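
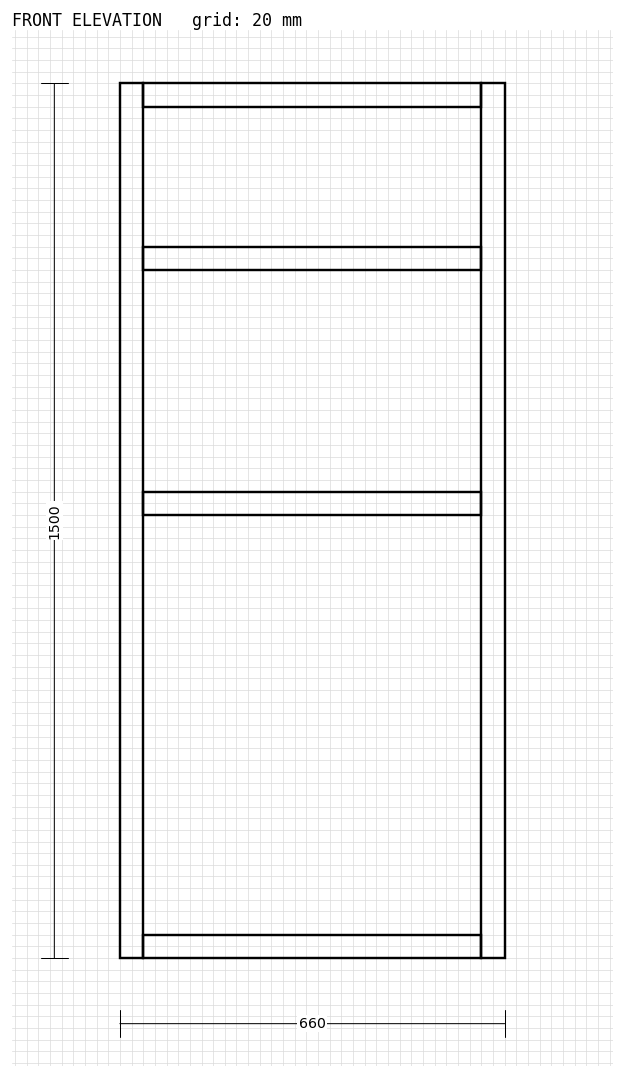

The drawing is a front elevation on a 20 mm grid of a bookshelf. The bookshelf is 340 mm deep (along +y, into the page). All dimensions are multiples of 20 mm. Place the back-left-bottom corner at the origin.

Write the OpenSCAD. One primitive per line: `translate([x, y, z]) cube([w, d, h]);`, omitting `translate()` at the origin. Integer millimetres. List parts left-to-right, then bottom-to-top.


cube([40, 340, 1500]);
translate([40, 0, 0]) cube([580, 340, 40]);
translate([40, 0, 760]) cube([580, 340, 40]);
translate([40, 0, 1180]) cube([580, 340, 40]);
translate([40, 0, 1460]) cube([580, 340, 40]);
translate([620, 0, 0]) cube([40, 340, 1500]);


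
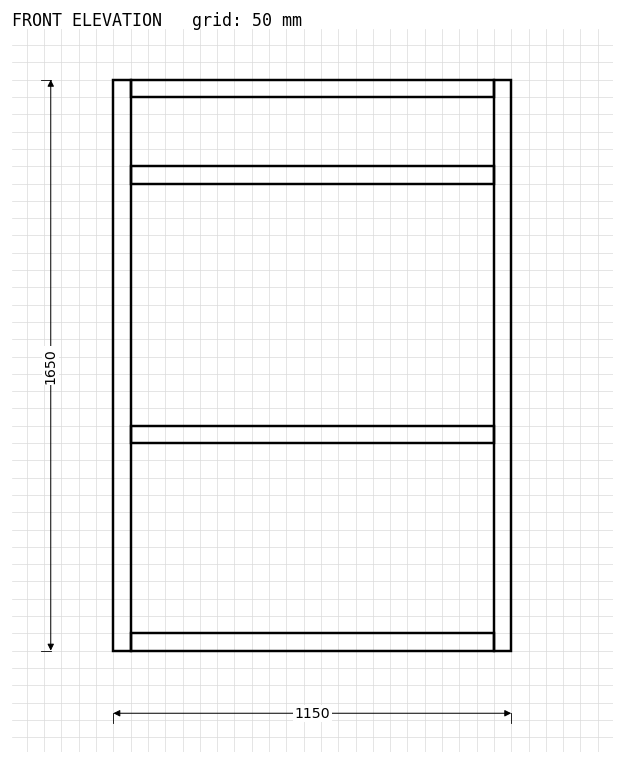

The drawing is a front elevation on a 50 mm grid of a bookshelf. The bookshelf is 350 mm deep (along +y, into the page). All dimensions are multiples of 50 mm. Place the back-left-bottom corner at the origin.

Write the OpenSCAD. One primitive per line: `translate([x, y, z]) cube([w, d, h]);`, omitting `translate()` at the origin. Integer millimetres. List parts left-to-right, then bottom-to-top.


cube([50, 350, 1650]);
translate([50, 0, 0]) cube([1050, 350, 50]);
translate([50, 0, 600]) cube([1050, 350, 50]);
translate([50, 0, 1350]) cube([1050, 350, 50]);
translate([50, 0, 1600]) cube([1050, 350, 50]);
translate([1100, 0, 0]) cube([50, 350, 1650]);


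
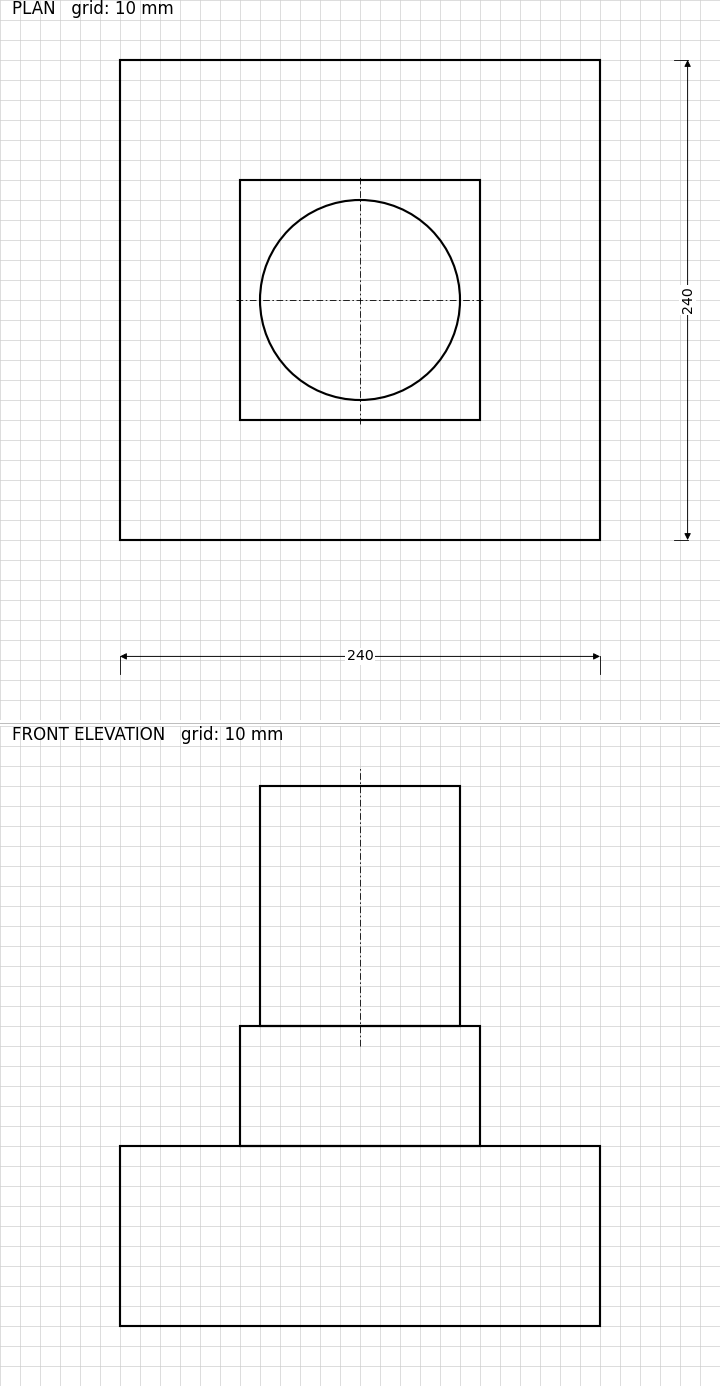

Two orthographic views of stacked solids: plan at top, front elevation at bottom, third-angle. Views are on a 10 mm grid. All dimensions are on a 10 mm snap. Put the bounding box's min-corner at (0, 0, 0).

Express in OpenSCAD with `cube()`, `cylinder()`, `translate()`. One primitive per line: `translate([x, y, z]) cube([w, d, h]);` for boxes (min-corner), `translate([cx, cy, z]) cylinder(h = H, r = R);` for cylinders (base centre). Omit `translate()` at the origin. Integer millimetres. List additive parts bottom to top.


cube([240, 240, 90]);
translate([60, 60, 90]) cube([120, 120, 60]);
translate([120, 120, 150]) cylinder(h = 120, r = 50);


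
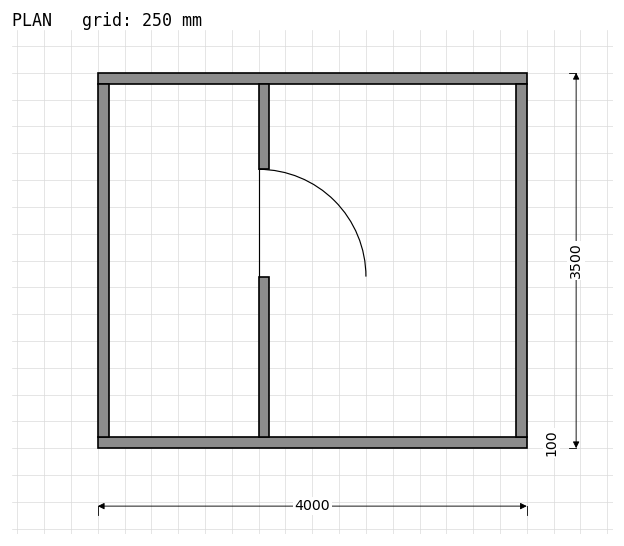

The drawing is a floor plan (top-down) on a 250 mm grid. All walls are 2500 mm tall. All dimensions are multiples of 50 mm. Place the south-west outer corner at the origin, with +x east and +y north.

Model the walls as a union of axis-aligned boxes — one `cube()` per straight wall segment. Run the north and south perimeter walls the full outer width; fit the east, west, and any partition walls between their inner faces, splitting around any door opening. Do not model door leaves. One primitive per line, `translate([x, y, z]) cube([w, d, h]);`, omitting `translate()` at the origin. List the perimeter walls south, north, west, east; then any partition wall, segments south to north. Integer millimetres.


cube([4000, 100, 2500]);
translate([0, 3400, 0]) cube([4000, 100, 2500]);
translate([0, 100, 0]) cube([100, 3300, 2500]);
translate([3900, 100, 0]) cube([100, 3300, 2500]);
translate([1500, 100, 0]) cube([100, 1500, 2500]);
translate([1500, 2600, 0]) cube([100, 800, 2500]);


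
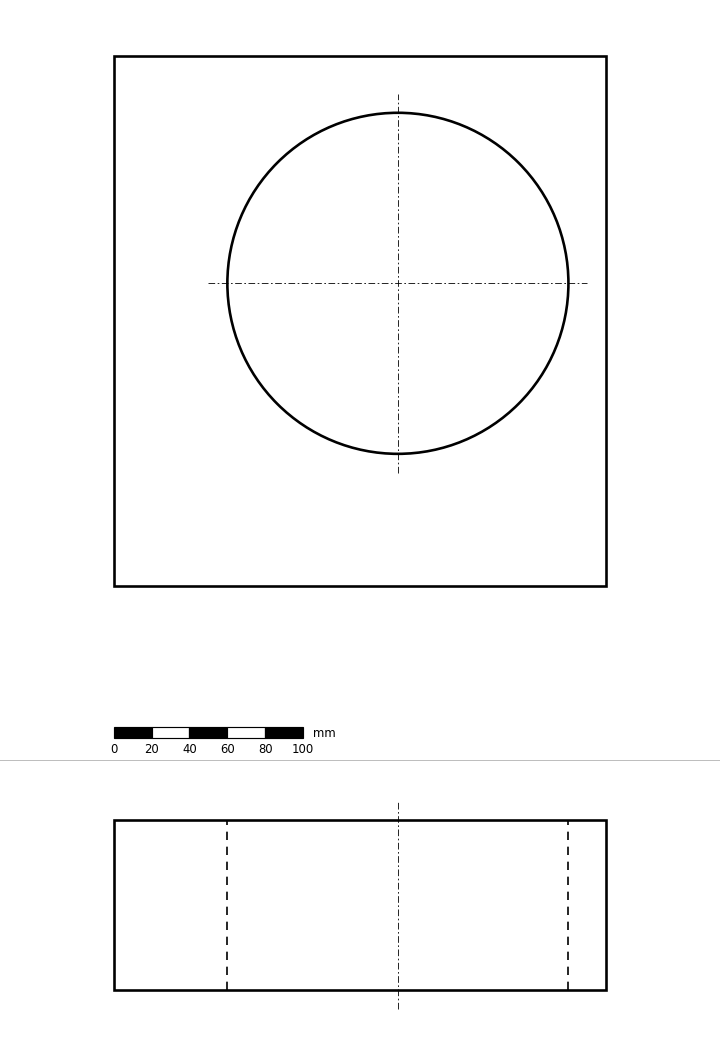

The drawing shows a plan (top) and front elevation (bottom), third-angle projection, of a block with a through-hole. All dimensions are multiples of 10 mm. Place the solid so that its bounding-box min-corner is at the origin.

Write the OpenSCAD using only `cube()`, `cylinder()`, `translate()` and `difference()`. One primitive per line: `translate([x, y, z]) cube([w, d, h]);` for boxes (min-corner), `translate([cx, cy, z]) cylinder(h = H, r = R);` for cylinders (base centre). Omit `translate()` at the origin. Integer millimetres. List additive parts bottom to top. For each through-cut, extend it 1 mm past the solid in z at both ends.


difference() {
  cube([260, 280, 90]);
  translate([150, 160, -1]) cylinder(h = 92, r = 90);
}


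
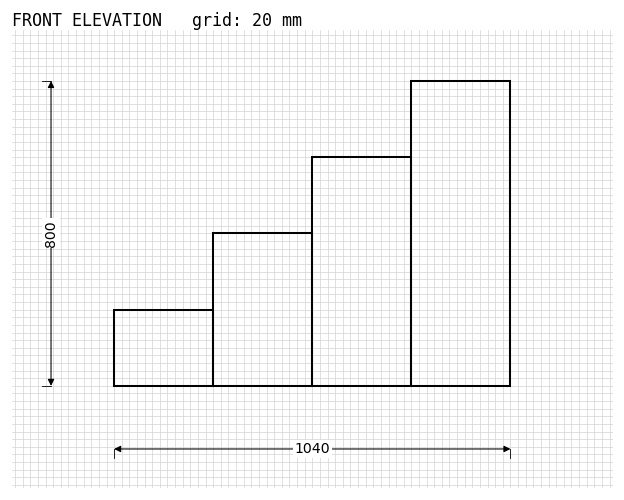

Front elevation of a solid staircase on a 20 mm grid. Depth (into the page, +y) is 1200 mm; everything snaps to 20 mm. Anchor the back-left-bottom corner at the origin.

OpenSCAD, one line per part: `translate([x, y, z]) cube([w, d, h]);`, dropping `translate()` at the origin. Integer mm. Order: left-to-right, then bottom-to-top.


cube([260, 1200, 200]);
translate([260, 0, 0]) cube([260, 1200, 400]);
translate([520, 0, 0]) cube([260, 1200, 600]);
translate([780, 0, 0]) cube([260, 1200, 800]);


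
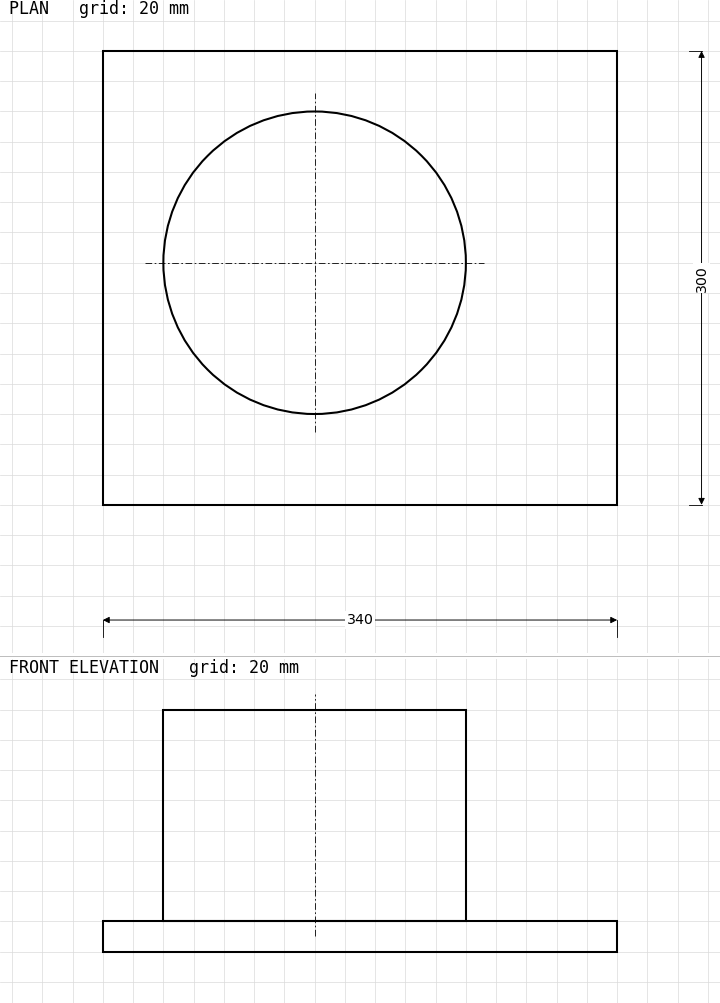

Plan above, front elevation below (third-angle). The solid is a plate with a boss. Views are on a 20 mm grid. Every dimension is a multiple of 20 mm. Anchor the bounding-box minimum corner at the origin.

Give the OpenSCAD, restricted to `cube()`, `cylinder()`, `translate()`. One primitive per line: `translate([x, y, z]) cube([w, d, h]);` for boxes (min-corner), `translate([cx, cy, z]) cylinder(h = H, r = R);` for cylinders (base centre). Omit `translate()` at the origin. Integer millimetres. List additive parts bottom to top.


cube([340, 300, 20]);
translate([140, 160, 20]) cylinder(h = 140, r = 100);


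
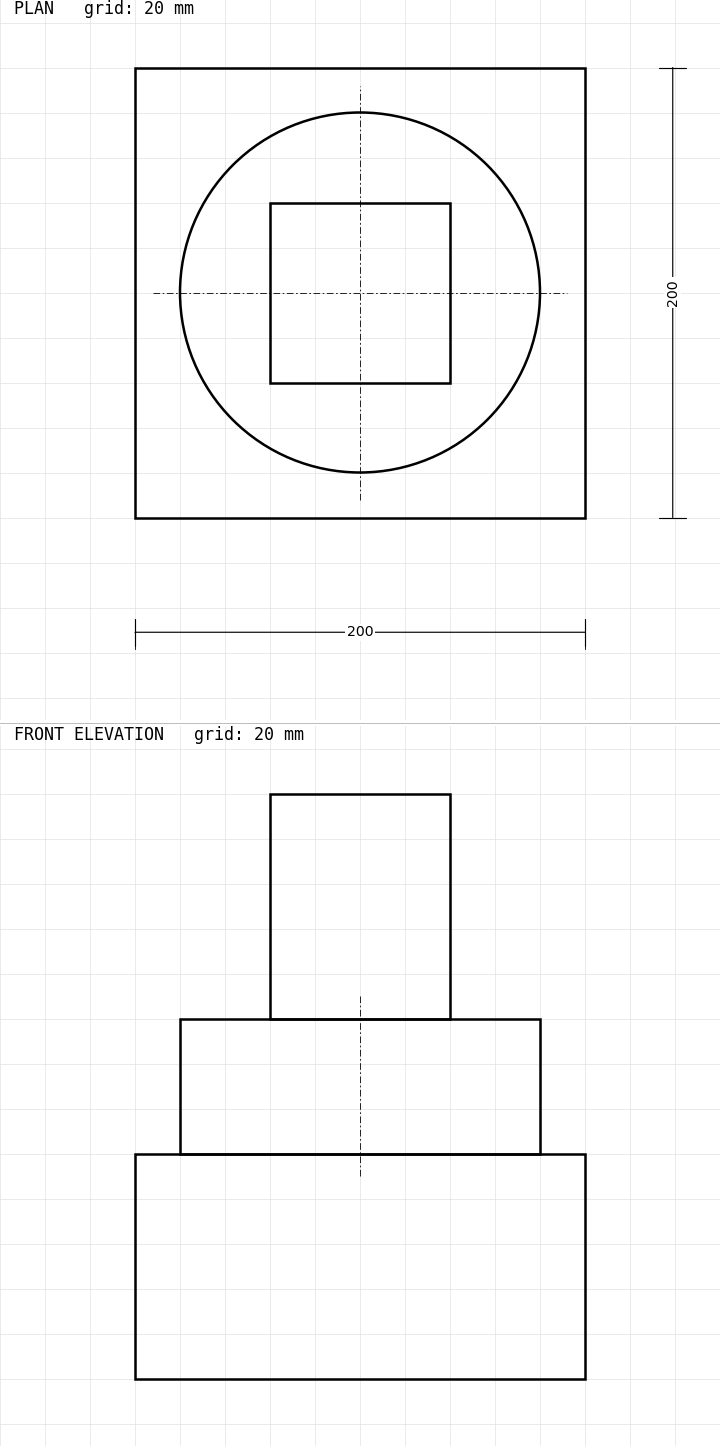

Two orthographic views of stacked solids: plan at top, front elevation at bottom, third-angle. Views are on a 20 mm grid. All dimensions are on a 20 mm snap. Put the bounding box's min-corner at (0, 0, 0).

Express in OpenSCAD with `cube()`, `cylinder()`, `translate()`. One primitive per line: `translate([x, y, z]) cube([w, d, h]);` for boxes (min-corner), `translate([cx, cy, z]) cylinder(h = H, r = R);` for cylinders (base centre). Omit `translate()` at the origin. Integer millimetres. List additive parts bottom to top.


cube([200, 200, 100]);
translate([100, 100, 100]) cylinder(h = 60, r = 80);
translate([60, 60, 160]) cube([80, 80, 100]);


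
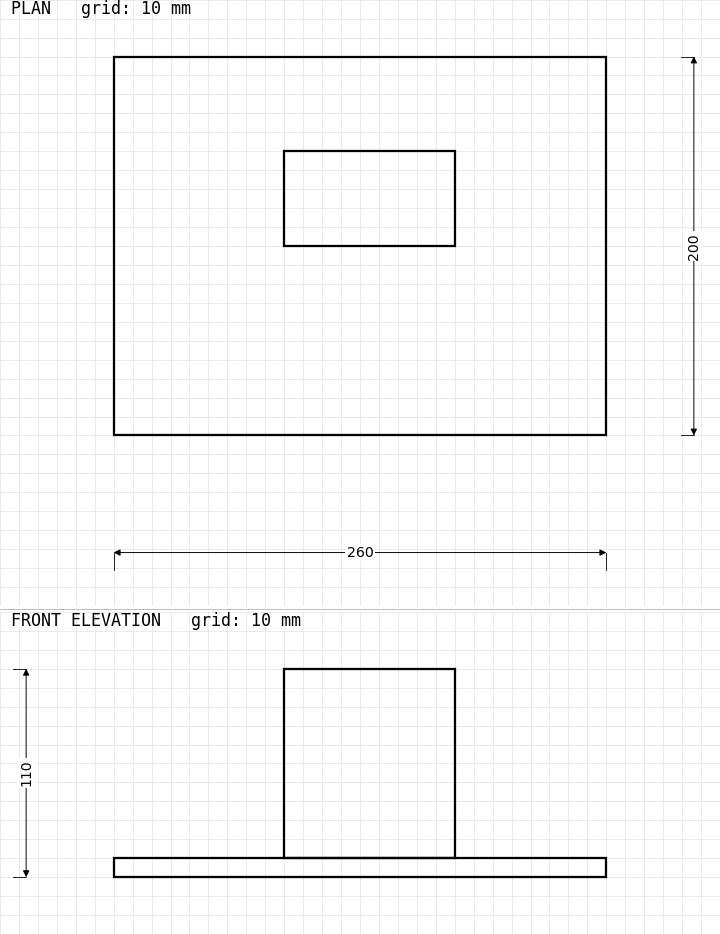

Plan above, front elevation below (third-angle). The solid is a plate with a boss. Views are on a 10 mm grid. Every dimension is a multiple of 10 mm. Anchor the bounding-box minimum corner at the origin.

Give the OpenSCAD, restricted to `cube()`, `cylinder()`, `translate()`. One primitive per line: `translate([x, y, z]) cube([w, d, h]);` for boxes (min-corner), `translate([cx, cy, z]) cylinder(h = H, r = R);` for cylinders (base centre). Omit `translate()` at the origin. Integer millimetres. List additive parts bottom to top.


cube([260, 200, 10]);
translate([90, 100, 10]) cube([90, 50, 100]);


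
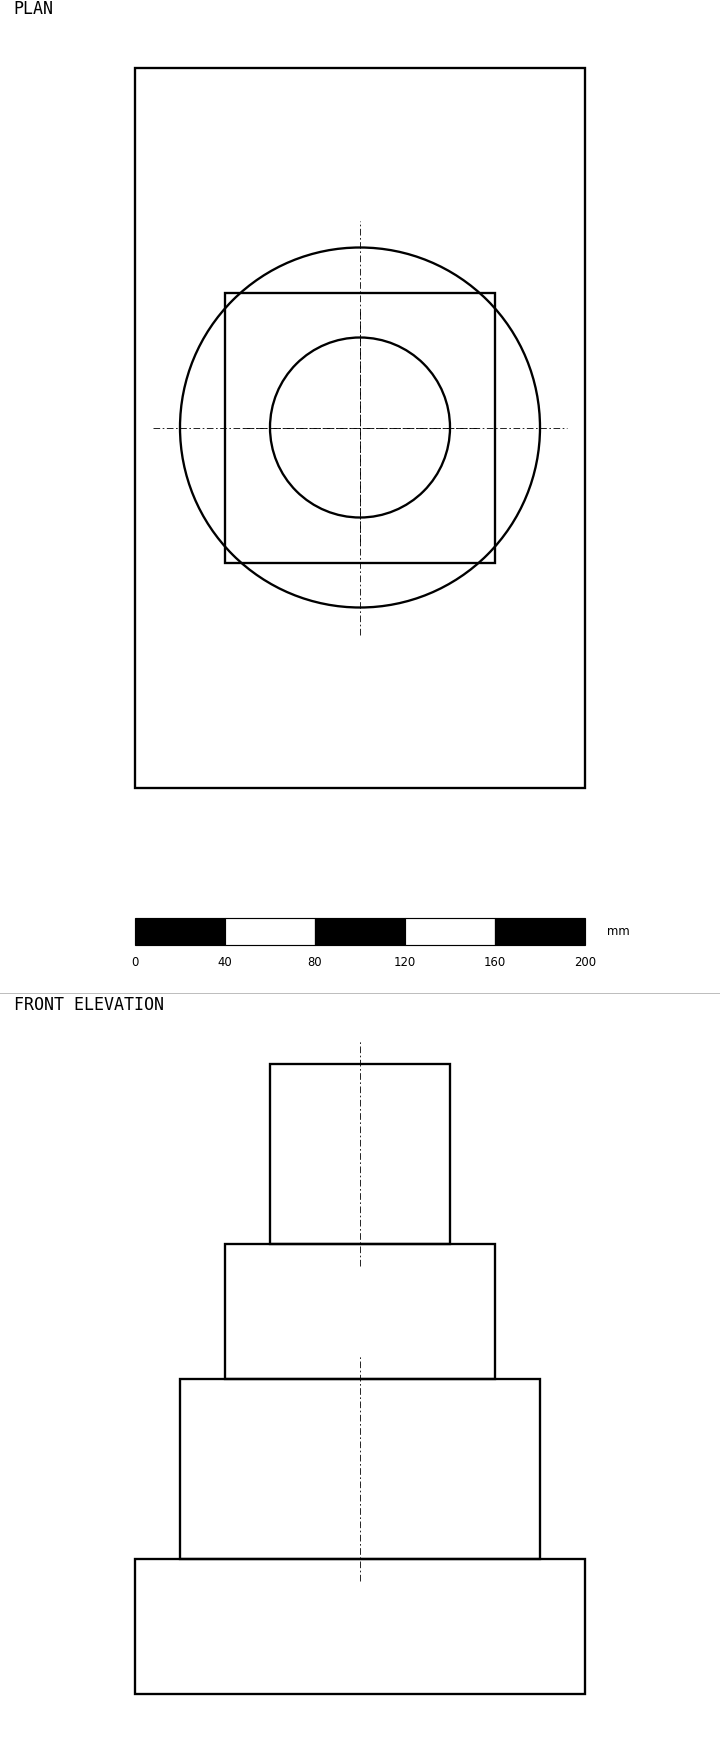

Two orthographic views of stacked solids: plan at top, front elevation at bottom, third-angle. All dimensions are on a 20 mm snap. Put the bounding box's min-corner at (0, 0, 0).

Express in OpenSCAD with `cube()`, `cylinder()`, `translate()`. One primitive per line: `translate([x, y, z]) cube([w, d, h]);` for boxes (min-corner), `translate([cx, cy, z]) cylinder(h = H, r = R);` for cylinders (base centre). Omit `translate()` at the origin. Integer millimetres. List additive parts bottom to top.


cube([200, 320, 60]);
translate([100, 160, 60]) cylinder(h = 80, r = 80);
translate([40, 100, 140]) cube([120, 120, 60]);
translate([100, 160, 200]) cylinder(h = 80, r = 40);


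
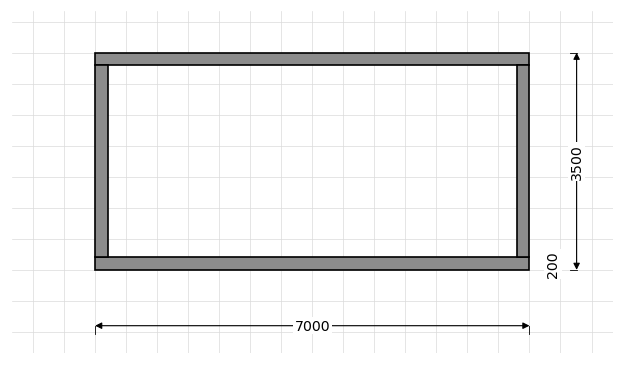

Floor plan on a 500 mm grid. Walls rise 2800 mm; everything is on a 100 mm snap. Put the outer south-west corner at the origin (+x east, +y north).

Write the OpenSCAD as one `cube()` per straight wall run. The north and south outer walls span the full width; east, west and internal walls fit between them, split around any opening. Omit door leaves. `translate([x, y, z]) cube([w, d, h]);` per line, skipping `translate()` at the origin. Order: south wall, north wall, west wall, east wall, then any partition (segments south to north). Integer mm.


cube([7000, 200, 2800]);
translate([0, 3300, 0]) cube([7000, 200, 2800]);
translate([0, 200, 0]) cube([200, 3100, 2800]);
translate([6800, 200, 0]) cube([200, 3100, 2800]);


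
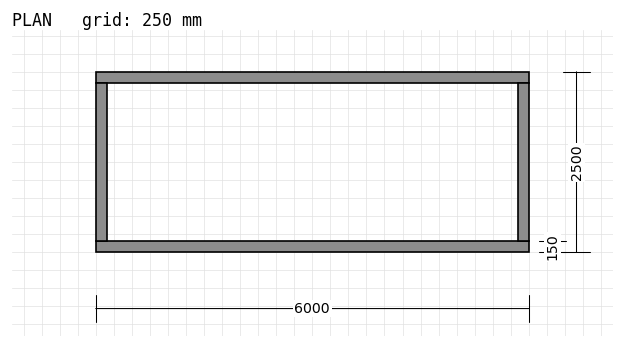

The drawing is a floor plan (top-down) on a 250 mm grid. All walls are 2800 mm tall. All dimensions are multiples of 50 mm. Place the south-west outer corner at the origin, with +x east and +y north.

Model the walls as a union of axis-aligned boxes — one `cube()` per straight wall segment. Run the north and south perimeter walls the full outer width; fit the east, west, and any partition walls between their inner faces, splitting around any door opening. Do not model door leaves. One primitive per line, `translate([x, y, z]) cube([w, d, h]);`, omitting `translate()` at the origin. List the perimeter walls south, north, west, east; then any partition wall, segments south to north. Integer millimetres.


cube([6000, 150, 2800]);
translate([0, 2350, 0]) cube([6000, 150, 2800]);
translate([0, 150, 0]) cube([150, 2200, 2800]);
translate([5850, 150, 0]) cube([150, 2200, 2800]);


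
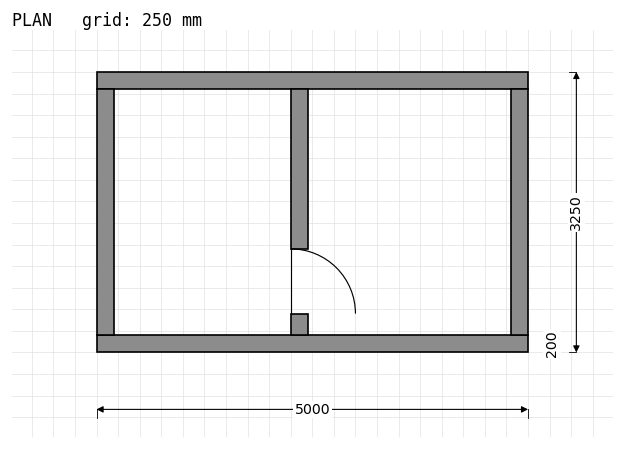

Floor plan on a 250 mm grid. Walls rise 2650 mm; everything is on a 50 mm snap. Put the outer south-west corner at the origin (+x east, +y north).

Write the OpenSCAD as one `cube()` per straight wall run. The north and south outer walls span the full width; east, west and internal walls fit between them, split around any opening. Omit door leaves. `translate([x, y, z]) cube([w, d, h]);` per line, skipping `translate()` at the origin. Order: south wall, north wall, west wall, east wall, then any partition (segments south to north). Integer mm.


cube([5000, 200, 2650]);
translate([0, 3050, 0]) cube([5000, 200, 2650]);
translate([0, 200, 0]) cube([200, 2850, 2650]);
translate([4800, 200, 0]) cube([200, 2850, 2650]);
translate([2250, 200, 0]) cube([200, 250, 2650]);
translate([2250, 1200, 0]) cube([200, 1850, 2650]);


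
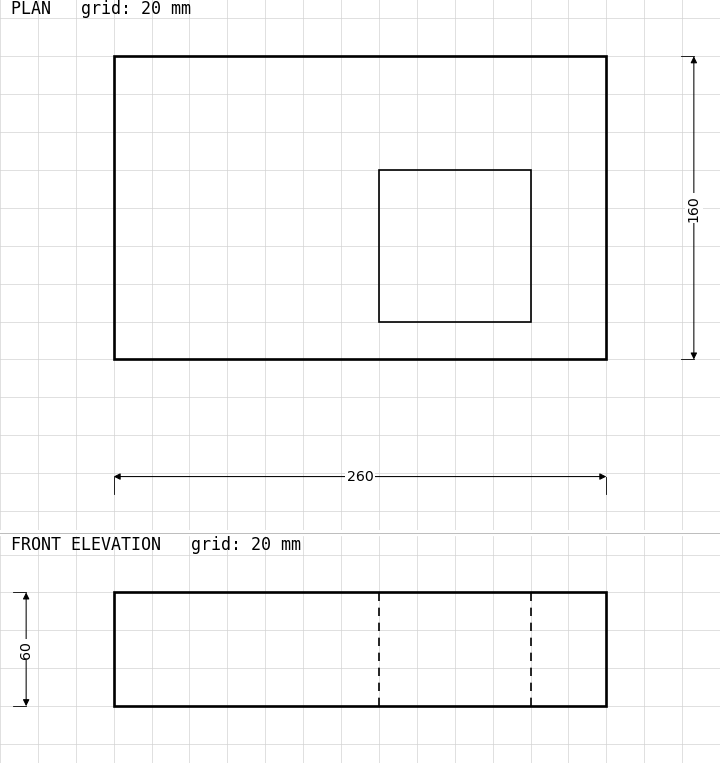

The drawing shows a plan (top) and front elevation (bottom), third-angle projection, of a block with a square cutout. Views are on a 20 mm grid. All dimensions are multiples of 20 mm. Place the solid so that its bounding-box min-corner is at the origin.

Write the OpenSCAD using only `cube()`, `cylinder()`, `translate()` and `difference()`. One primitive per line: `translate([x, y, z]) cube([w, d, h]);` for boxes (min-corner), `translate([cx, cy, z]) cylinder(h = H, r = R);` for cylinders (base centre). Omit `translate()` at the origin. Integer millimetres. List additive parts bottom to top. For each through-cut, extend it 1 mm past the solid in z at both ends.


difference() {
  cube([260, 160, 60]);
  translate([140, 20, -1]) cube([80, 80, 62]);
}


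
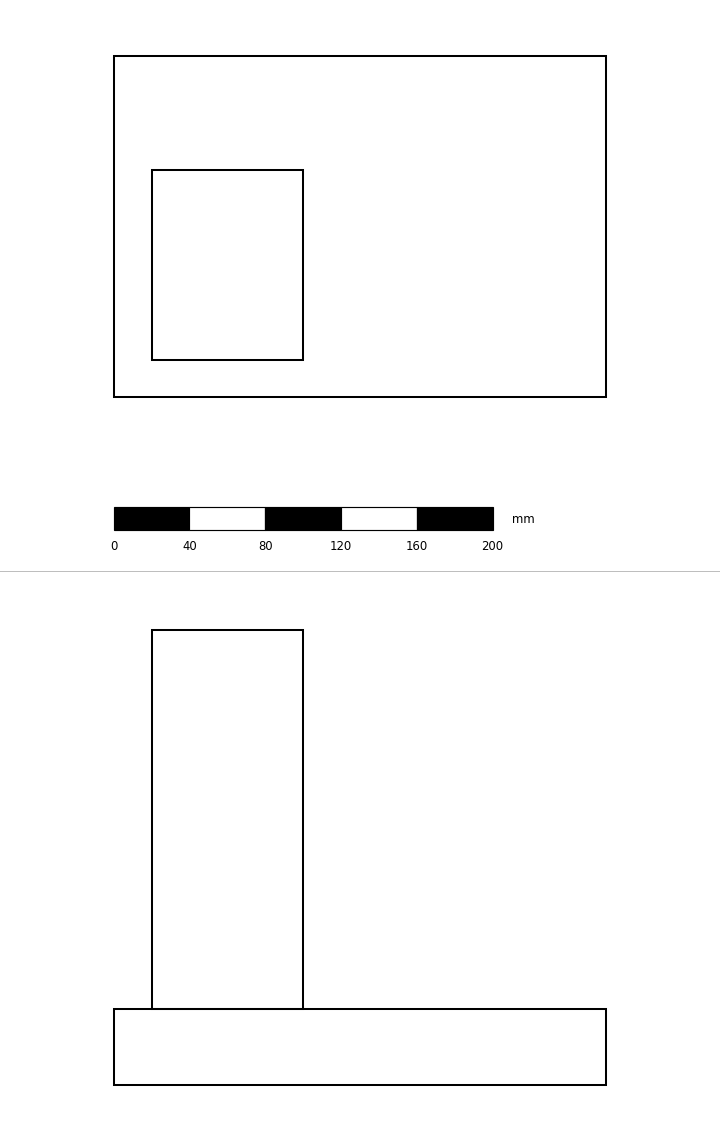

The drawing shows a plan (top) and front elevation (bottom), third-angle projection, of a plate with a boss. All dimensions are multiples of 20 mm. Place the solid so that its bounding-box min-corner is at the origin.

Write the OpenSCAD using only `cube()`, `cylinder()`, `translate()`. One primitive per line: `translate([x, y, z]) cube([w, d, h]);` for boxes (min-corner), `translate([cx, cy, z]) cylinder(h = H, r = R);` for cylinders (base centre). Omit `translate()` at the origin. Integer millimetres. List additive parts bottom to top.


cube([260, 180, 40]);
translate([20, 20, 40]) cube([80, 100, 200]);


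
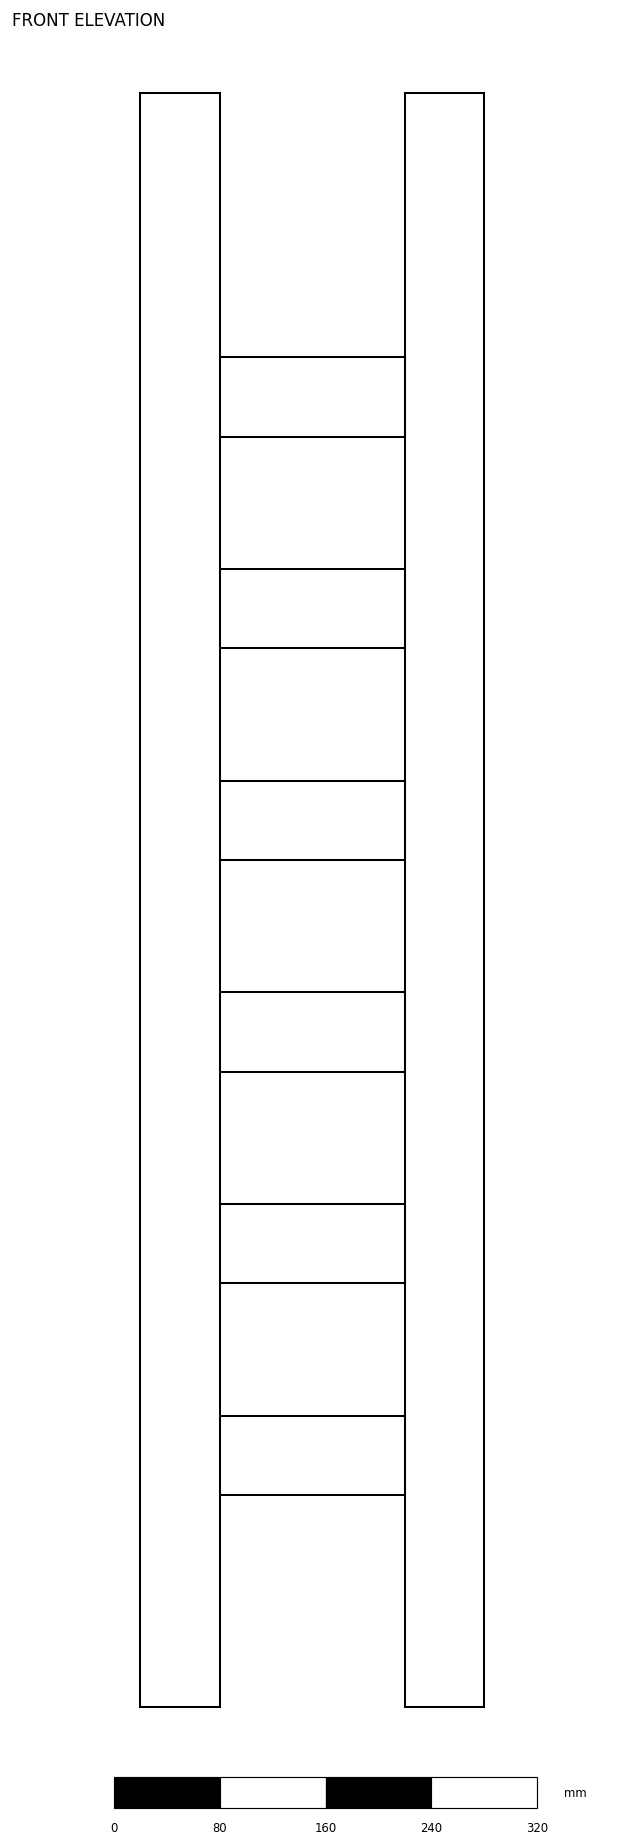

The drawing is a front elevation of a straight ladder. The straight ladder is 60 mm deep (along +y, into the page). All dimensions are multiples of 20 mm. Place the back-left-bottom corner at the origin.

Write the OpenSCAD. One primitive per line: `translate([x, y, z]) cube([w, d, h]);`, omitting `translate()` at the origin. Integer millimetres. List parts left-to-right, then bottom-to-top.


cube([60, 60, 1220]);
translate([60, 0, 160]) cube([140, 60, 60]);
translate([60, 0, 320]) cube([140, 60, 60]);
translate([60, 0, 480]) cube([140, 60, 60]);
translate([60, 0, 640]) cube([140, 60, 60]);
translate([60, 0, 800]) cube([140, 60, 60]);
translate([60, 0, 960]) cube([140, 60, 60]);
translate([200, 0, 0]) cube([60, 60, 1220]);


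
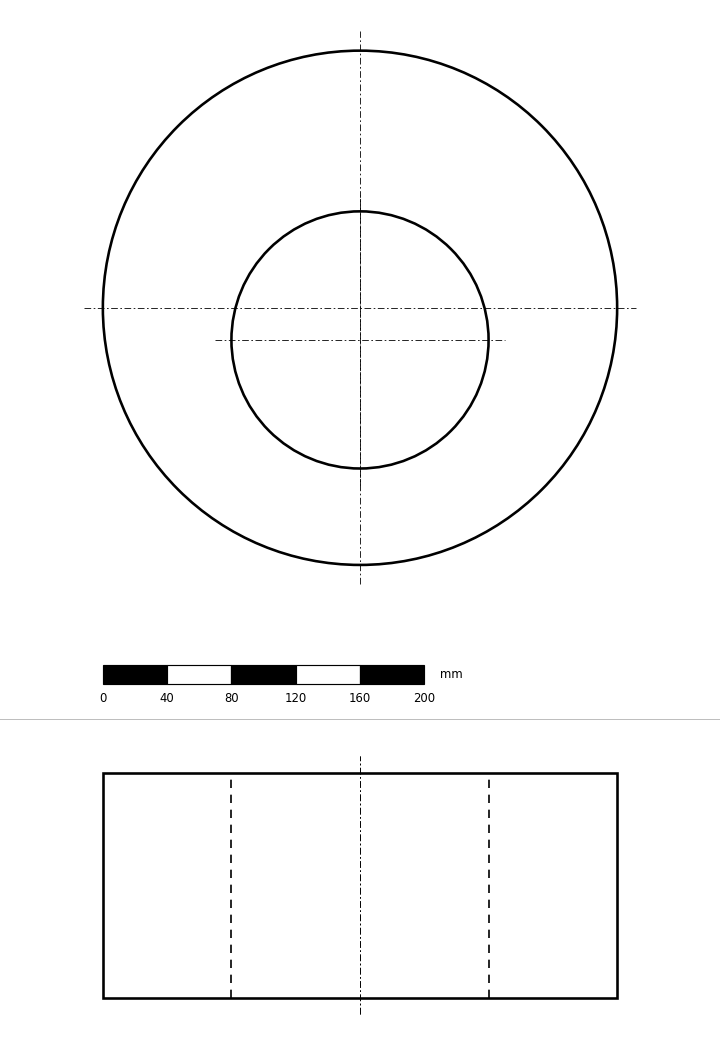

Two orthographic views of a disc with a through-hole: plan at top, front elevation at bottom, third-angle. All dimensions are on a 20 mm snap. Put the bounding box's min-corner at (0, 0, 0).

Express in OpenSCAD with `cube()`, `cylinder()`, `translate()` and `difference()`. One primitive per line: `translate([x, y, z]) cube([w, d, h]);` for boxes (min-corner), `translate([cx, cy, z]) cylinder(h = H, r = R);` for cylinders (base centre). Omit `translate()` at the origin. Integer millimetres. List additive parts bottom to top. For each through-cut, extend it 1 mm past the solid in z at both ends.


difference() {
  translate([160, 160, 0]) cylinder(h = 140, r = 160);
  translate([160, 140, -1]) cylinder(h = 142, r = 80);
}


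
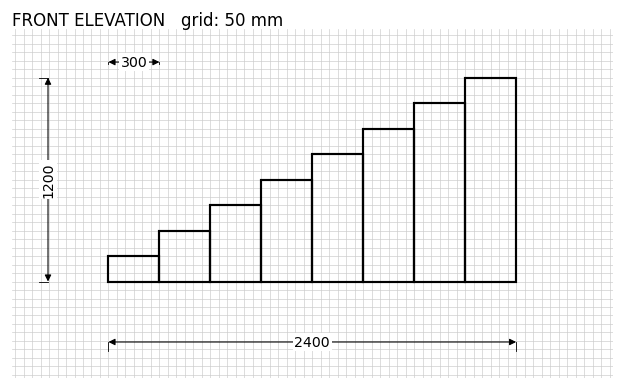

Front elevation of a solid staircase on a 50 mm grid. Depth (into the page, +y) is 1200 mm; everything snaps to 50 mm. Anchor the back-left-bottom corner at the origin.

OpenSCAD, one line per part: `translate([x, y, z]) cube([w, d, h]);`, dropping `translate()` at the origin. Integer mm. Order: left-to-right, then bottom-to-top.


cube([300, 1200, 150]);
translate([300, 0, 0]) cube([300, 1200, 300]);
translate([600, 0, 0]) cube([300, 1200, 450]);
translate([900, 0, 0]) cube([300, 1200, 600]);
translate([1200, 0, 0]) cube([300, 1200, 750]);
translate([1500, 0, 0]) cube([300, 1200, 900]);
translate([1800, 0, 0]) cube([300, 1200, 1050]);
translate([2100, 0, 0]) cube([300, 1200, 1200]);


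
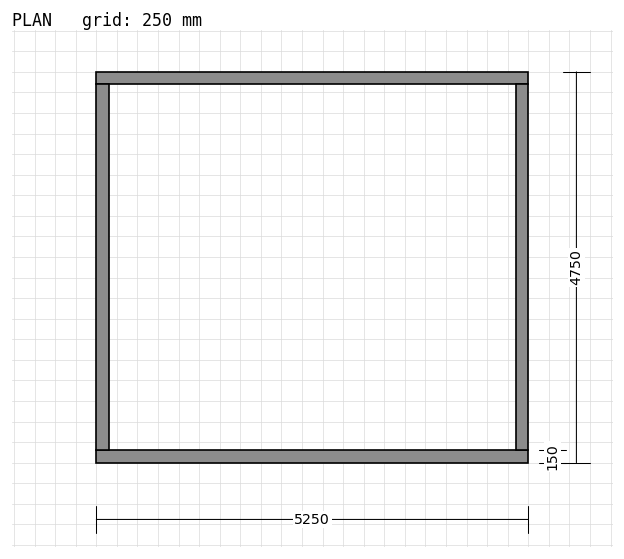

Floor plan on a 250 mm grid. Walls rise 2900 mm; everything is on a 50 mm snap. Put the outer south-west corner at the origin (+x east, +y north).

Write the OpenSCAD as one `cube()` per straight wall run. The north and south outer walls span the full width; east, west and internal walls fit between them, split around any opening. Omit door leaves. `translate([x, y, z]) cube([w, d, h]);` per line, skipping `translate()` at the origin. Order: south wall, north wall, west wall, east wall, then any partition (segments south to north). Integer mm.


cube([5250, 150, 2900]);
translate([0, 4600, 0]) cube([5250, 150, 2900]);
translate([0, 150, 0]) cube([150, 4450, 2900]);
translate([5100, 150, 0]) cube([150, 4450, 2900]);


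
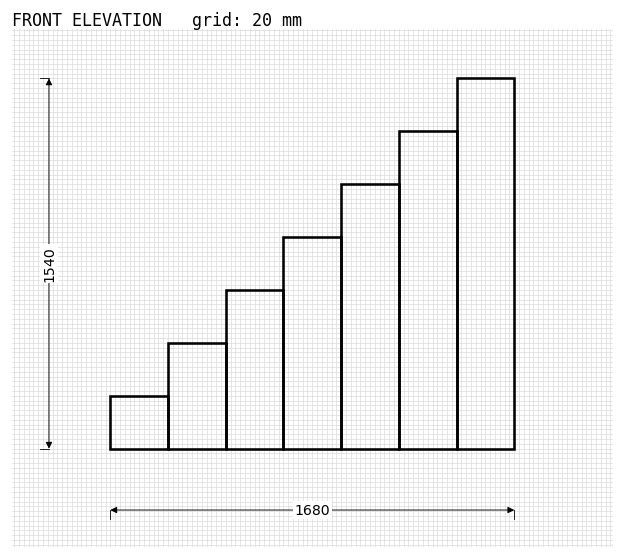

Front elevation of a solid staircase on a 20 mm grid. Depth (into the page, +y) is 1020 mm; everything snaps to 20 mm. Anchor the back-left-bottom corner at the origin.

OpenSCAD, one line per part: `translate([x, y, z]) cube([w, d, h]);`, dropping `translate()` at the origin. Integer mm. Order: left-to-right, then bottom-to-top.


cube([240, 1020, 220]);
translate([240, 0, 0]) cube([240, 1020, 440]);
translate([480, 0, 0]) cube([240, 1020, 660]);
translate([720, 0, 0]) cube([240, 1020, 880]);
translate([960, 0, 0]) cube([240, 1020, 1100]);
translate([1200, 0, 0]) cube([240, 1020, 1320]);
translate([1440, 0, 0]) cube([240, 1020, 1540]);


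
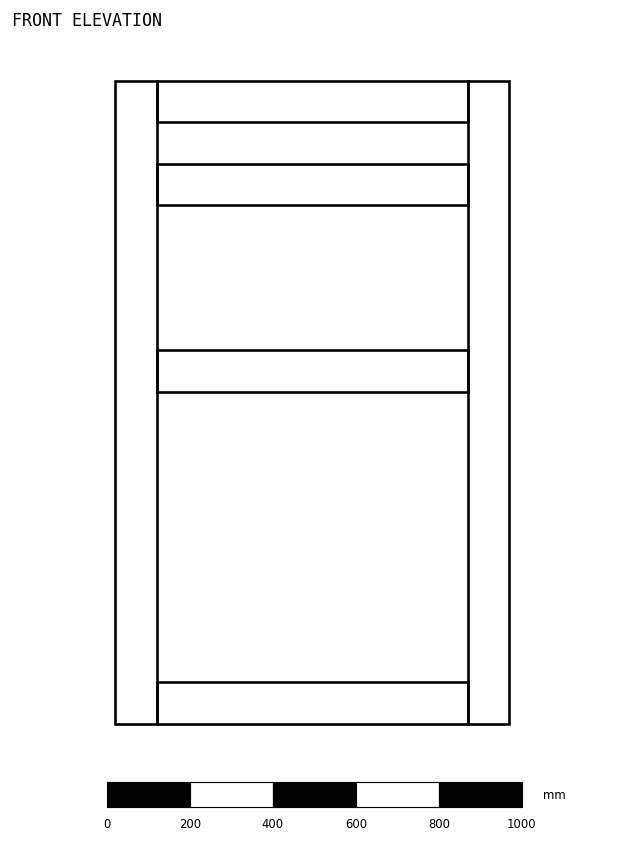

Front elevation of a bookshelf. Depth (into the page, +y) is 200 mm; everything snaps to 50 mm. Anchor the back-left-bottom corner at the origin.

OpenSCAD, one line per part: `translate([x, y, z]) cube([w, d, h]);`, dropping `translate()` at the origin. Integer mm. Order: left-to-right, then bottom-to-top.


cube([100, 200, 1550]);
translate([100, 0, 0]) cube([750, 200, 100]);
translate([100, 0, 800]) cube([750, 200, 100]);
translate([100, 0, 1250]) cube([750, 200, 100]);
translate([100, 0, 1450]) cube([750, 200, 100]);
translate([850, 0, 0]) cube([100, 200, 1550]);


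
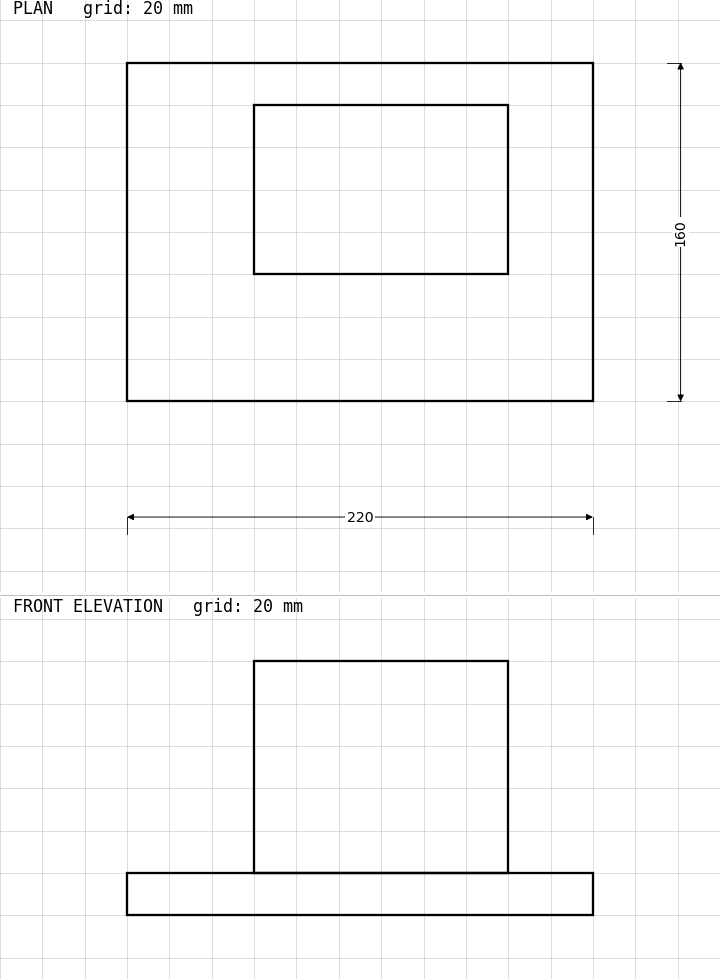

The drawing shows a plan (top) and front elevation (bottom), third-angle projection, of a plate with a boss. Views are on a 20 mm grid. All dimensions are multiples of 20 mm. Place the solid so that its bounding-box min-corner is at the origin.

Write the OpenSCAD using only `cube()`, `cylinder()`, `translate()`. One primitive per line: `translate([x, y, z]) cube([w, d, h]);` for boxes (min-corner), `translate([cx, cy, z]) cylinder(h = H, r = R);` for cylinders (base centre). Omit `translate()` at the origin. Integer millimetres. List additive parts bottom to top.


cube([220, 160, 20]);
translate([60, 60, 20]) cube([120, 80, 100]);


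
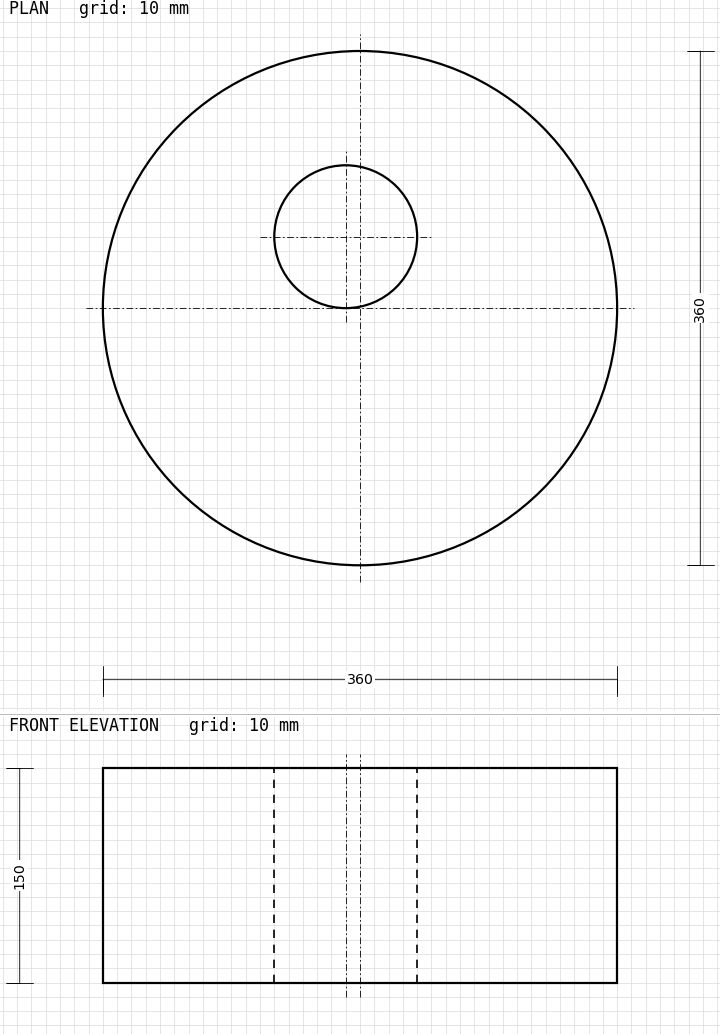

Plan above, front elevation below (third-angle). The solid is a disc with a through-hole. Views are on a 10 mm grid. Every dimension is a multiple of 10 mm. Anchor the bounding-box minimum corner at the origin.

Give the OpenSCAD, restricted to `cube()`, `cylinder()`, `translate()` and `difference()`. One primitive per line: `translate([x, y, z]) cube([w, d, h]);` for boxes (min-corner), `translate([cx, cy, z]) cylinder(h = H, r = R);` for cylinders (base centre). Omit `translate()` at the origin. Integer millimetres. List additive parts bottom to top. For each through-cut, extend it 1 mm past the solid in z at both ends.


difference() {
  translate([180, 180, 0]) cylinder(h = 150, r = 180);
  translate([170, 230, -1]) cylinder(h = 152, r = 50);
}


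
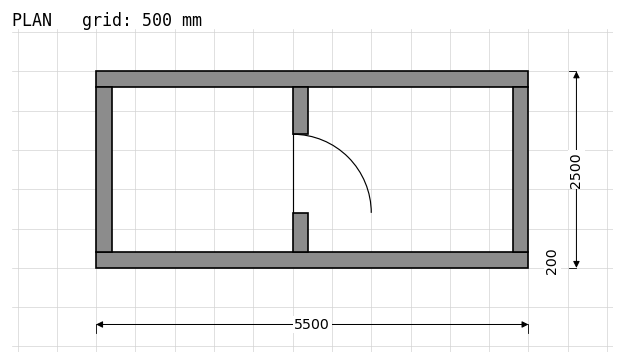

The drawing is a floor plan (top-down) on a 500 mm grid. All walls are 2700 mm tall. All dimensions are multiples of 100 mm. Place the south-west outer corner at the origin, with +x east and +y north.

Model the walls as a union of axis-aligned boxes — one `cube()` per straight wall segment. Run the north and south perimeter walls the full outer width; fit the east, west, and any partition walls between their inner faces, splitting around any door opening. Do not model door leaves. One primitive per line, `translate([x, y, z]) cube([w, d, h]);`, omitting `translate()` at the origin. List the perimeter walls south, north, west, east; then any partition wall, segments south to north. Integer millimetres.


cube([5500, 200, 2700]);
translate([0, 2300, 0]) cube([5500, 200, 2700]);
translate([0, 200, 0]) cube([200, 2100, 2700]);
translate([5300, 200, 0]) cube([200, 2100, 2700]);
translate([2500, 200, 0]) cube([200, 500, 2700]);
translate([2500, 1700, 0]) cube([200, 600, 2700]);


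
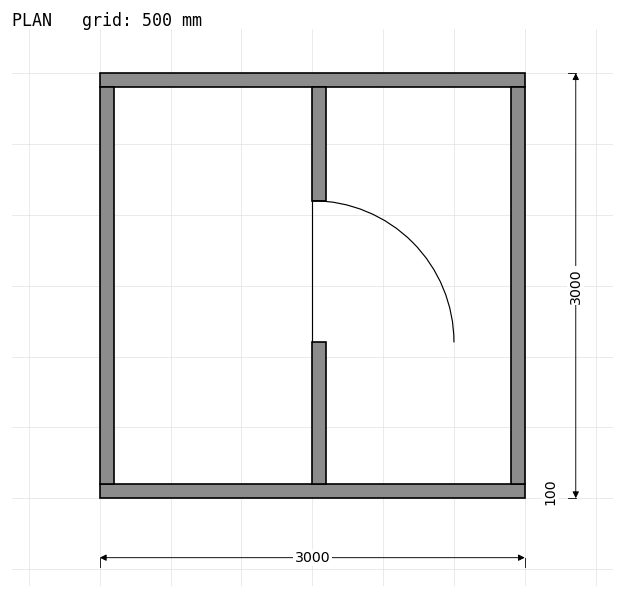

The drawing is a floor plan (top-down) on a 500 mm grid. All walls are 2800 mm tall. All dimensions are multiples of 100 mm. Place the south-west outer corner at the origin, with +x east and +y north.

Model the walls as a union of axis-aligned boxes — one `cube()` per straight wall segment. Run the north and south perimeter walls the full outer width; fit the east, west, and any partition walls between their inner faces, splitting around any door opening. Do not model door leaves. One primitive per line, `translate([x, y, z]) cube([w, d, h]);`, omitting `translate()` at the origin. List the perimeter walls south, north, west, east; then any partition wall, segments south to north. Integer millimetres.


cube([3000, 100, 2800]);
translate([0, 2900, 0]) cube([3000, 100, 2800]);
translate([0, 100, 0]) cube([100, 2800, 2800]);
translate([2900, 100, 0]) cube([100, 2800, 2800]);
translate([1500, 100, 0]) cube([100, 1000, 2800]);
translate([1500, 2100, 0]) cube([100, 800, 2800]);


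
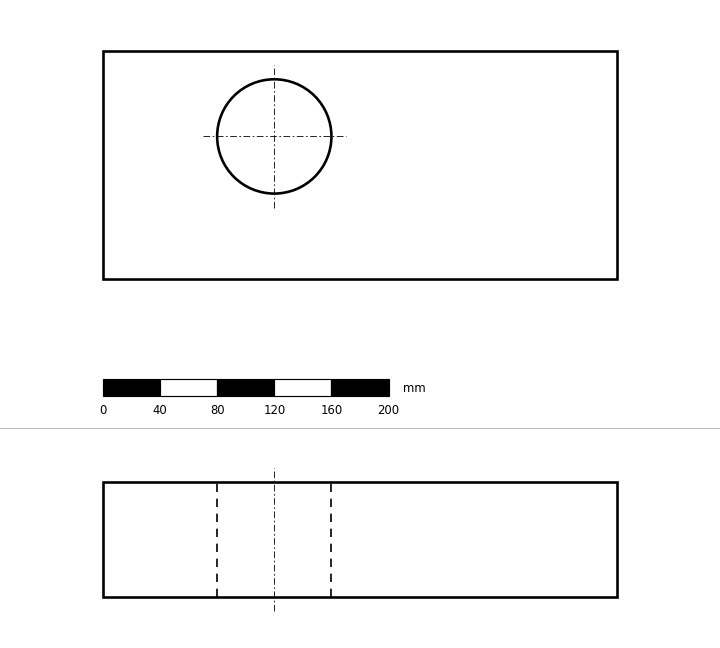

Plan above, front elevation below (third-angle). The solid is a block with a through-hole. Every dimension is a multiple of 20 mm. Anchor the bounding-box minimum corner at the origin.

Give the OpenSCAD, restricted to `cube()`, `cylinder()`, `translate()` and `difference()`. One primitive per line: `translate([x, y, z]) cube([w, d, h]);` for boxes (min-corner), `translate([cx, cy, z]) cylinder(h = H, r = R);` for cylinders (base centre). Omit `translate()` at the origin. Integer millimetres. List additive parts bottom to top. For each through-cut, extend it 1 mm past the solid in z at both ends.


difference() {
  cube([360, 160, 80]);
  translate([120, 100, -1]) cylinder(h = 82, r = 40);
}


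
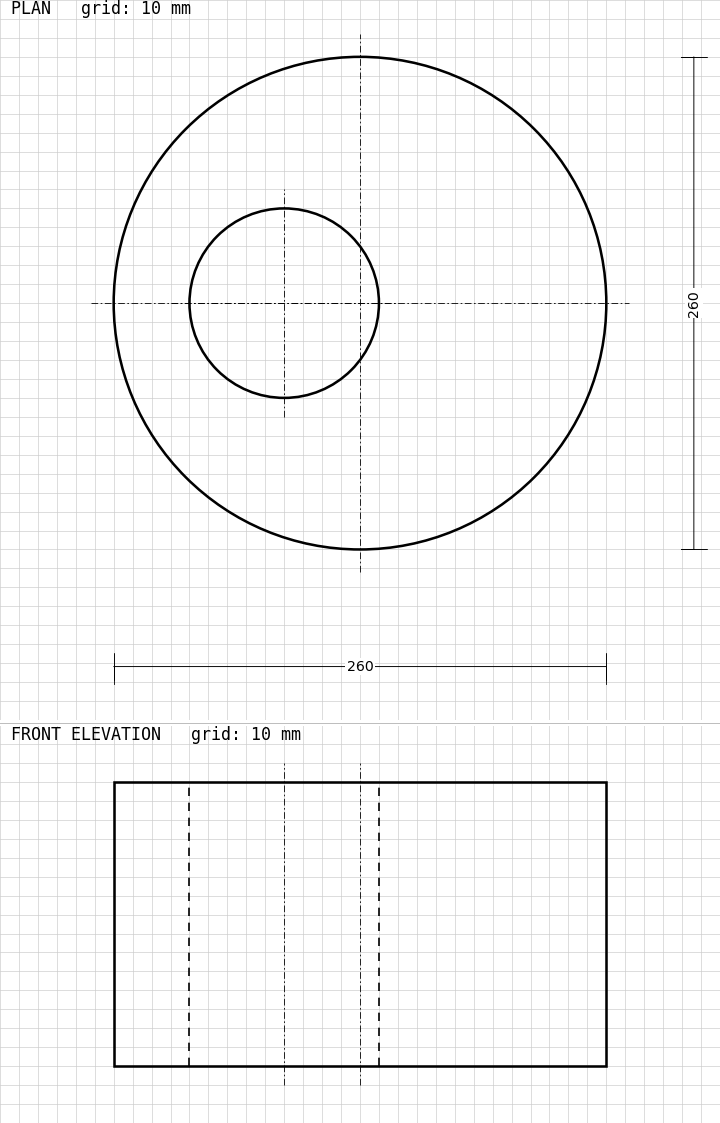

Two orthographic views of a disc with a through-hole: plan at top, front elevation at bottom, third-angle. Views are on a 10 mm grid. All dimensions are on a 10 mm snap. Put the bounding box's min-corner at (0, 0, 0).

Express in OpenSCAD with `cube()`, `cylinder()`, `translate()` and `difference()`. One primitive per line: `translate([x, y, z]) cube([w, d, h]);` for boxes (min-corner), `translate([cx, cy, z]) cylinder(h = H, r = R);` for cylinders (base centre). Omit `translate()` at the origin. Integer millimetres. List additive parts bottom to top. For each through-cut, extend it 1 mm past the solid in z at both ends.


difference() {
  translate([130, 130, 0]) cylinder(h = 150, r = 130);
  translate([90, 130, -1]) cylinder(h = 152, r = 50);
}


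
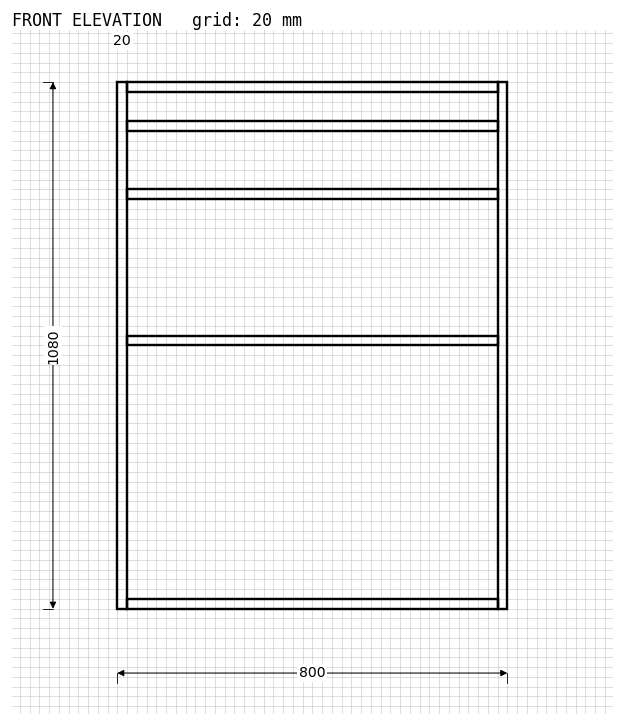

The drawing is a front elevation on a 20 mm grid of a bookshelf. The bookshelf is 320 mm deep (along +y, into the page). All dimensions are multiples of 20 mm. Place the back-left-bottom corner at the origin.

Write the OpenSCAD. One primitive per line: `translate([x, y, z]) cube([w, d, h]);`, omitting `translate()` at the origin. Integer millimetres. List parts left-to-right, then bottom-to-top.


cube([20, 320, 1080]);
translate([20, 0, 0]) cube([760, 320, 20]);
translate([20, 0, 540]) cube([760, 320, 20]);
translate([20, 0, 840]) cube([760, 320, 20]);
translate([20, 0, 980]) cube([760, 320, 20]);
translate([20, 0, 1060]) cube([760, 320, 20]);
translate([780, 0, 0]) cube([20, 320, 1080]);


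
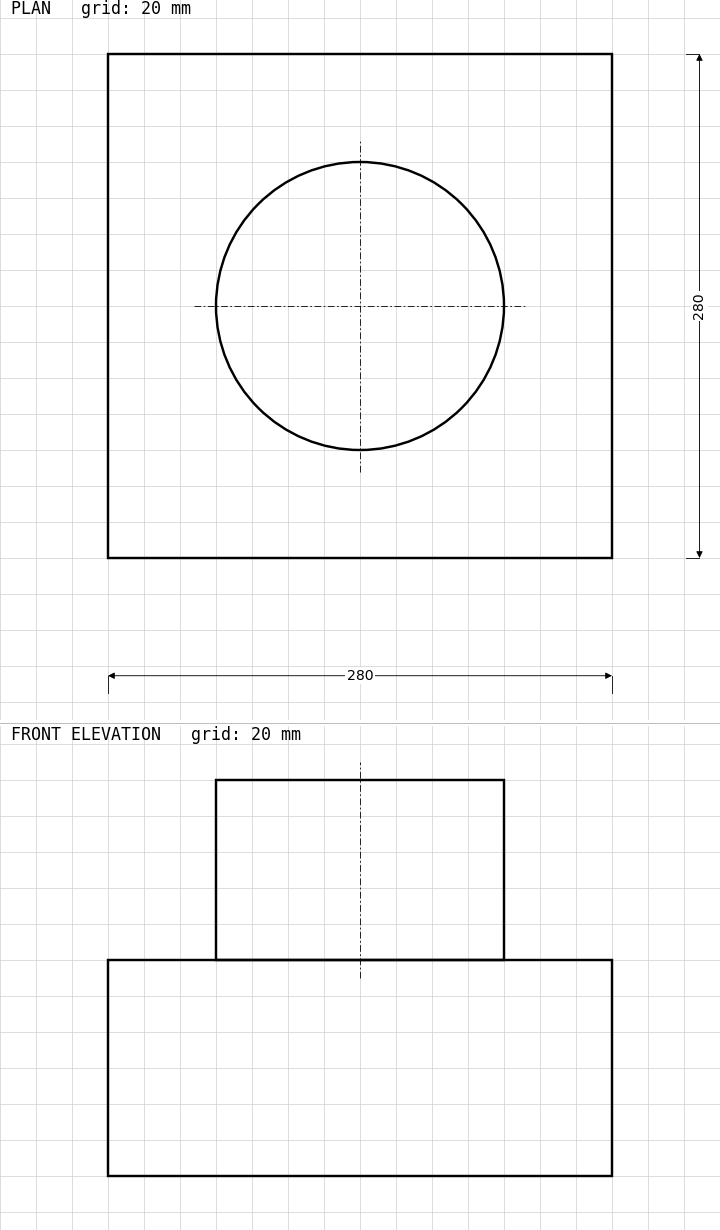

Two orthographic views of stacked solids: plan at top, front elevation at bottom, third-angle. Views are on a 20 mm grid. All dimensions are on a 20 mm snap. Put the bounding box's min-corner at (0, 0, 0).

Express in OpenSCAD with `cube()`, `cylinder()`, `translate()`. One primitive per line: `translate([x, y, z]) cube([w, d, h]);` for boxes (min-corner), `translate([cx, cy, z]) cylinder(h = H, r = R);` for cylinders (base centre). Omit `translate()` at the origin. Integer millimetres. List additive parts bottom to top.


cube([280, 280, 120]);
translate([140, 140, 120]) cylinder(h = 100, r = 80);


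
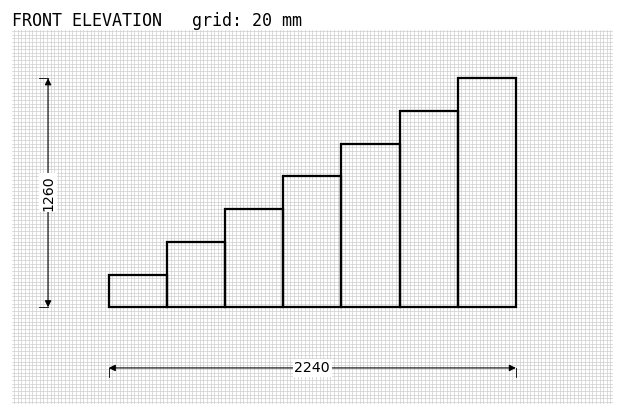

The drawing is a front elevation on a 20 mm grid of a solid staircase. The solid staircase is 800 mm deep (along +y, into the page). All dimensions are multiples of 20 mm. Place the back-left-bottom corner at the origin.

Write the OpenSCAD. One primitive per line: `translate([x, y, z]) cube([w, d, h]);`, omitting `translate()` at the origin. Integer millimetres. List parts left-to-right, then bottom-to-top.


cube([320, 800, 180]);
translate([320, 0, 0]) cube([320, 800, 360]);
translate([640, 0, 0]) cube([320, 800, 540]);
translate([960, 0, 0]) cube([320, 800, 720]);
translate([1280, 0, 0]) cube([320, 800, 900]);
translate([1600, 0, 0]) cube([320, 800, 1080]);
translate([1920, 0, 0]) cube([320, 800, 1260]);


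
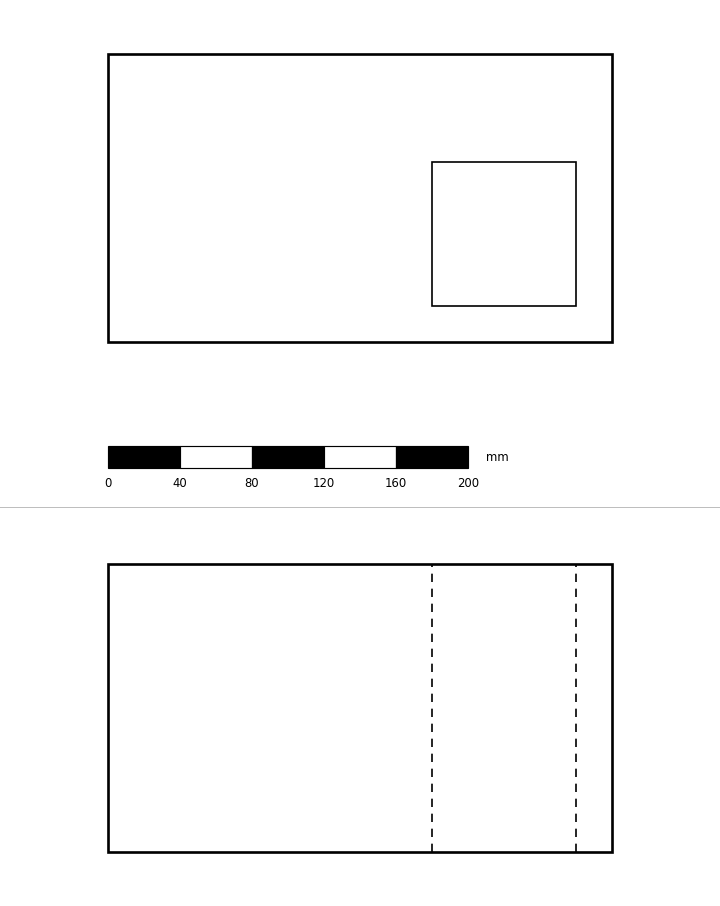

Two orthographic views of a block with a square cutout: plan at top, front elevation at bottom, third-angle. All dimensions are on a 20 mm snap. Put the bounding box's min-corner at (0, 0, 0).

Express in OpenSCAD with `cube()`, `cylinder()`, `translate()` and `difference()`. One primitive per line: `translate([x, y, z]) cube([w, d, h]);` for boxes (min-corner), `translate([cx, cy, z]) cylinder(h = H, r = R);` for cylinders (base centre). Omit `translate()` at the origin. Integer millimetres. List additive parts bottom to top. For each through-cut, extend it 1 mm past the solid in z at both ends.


difference() {
  cube([280, 160, 160]);
  translate([180, 20, -1]) cube([80, 80, 162]);
}


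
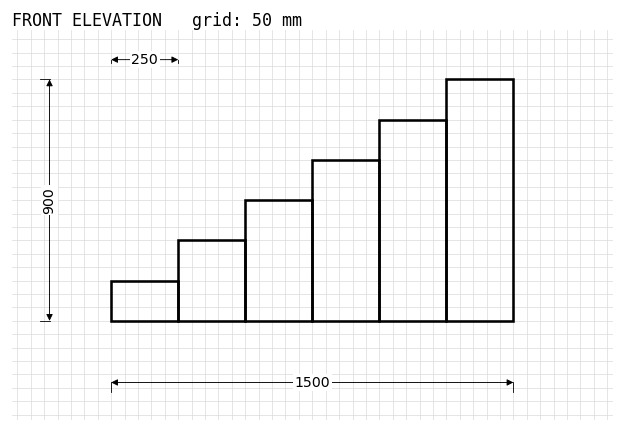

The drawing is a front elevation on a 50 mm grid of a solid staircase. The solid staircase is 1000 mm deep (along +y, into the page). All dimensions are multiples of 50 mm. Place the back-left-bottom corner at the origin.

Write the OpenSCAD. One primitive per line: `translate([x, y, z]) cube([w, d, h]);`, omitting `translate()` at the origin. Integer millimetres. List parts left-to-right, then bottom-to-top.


cube([250, 1000, 150]);
translate([250, 0, 0]) cube([250, 1000, 300]);
translate([500, 0, 0]) cube([250, 1000, 450]);
translate([750, 0, 0]) cube([250, 1000, 600]);
translate([1000, 0, 0]) cube([250, 1000, 750]);
translate([1250, 0, 0]) cube([250, 1000, 900]);


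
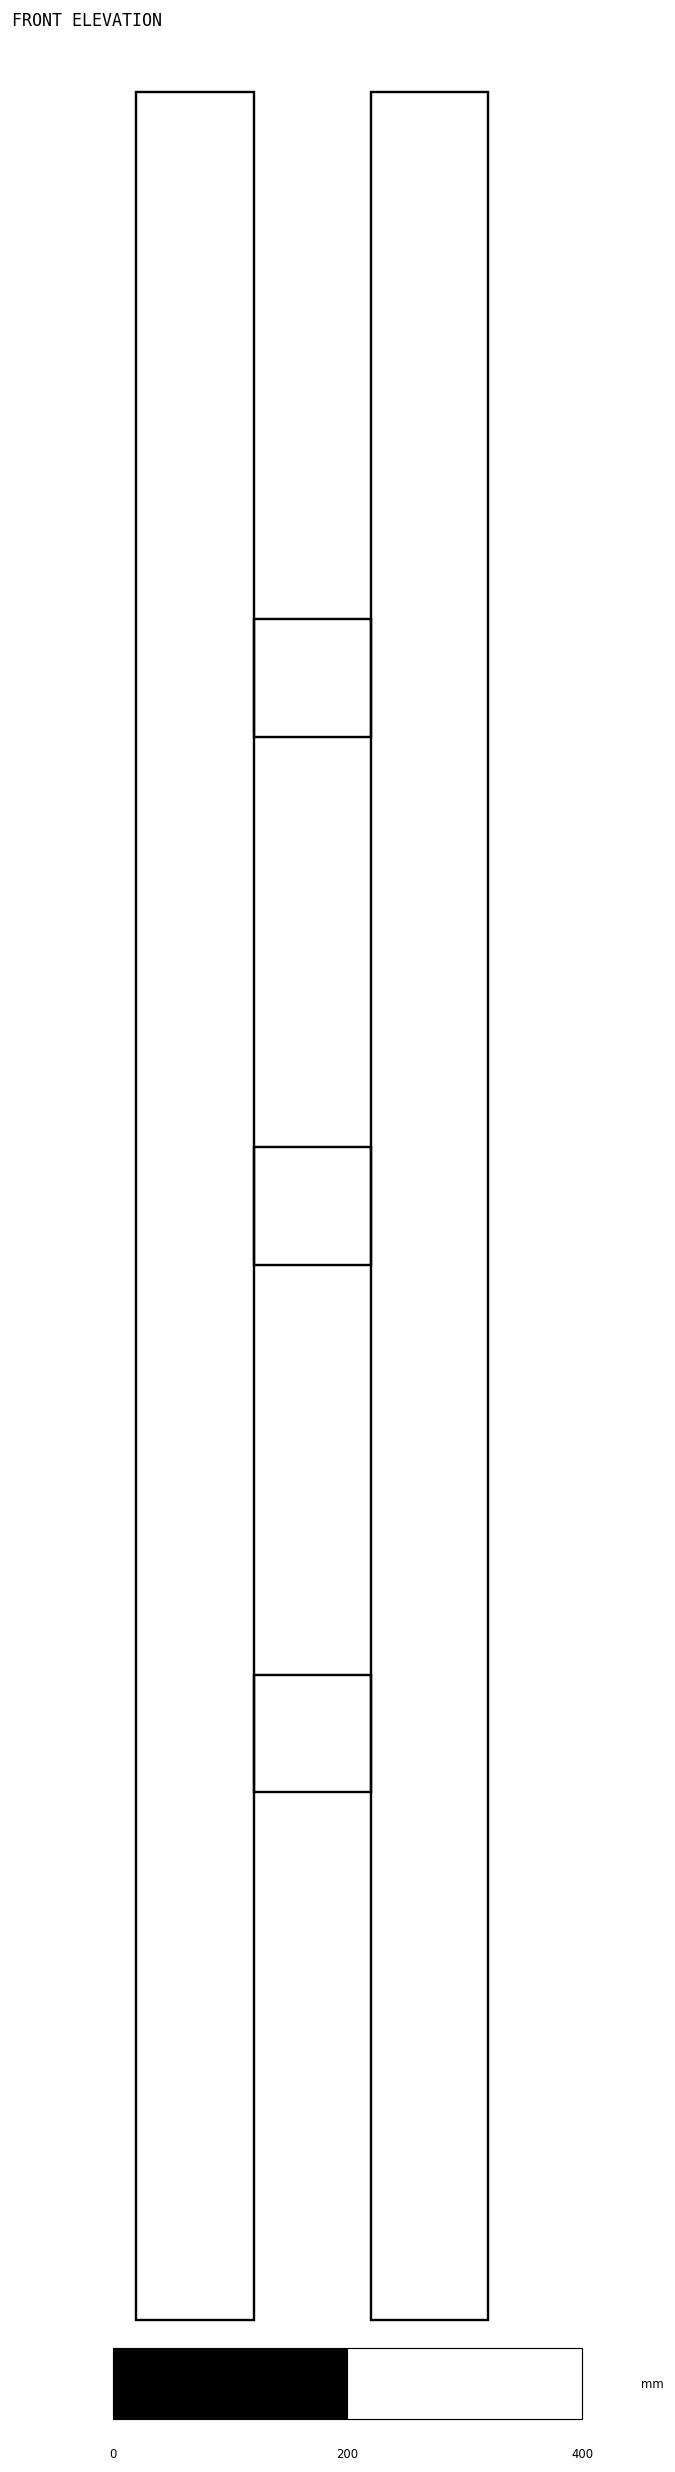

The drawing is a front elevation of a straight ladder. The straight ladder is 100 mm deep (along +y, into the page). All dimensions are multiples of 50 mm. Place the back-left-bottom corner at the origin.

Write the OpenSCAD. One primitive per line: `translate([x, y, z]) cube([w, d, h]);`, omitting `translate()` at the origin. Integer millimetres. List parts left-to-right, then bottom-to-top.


cube([100, 100, 1900]);
translate([100, 0, 450]) cube([100, 100, 100]);
translate([100, 0, 900]) cube([100, 100, 100]);
translate([100, 0, 1350]) cube([100, 100, 100]);
translate([200, 0, 0]) cube([100, 100, 1900]);


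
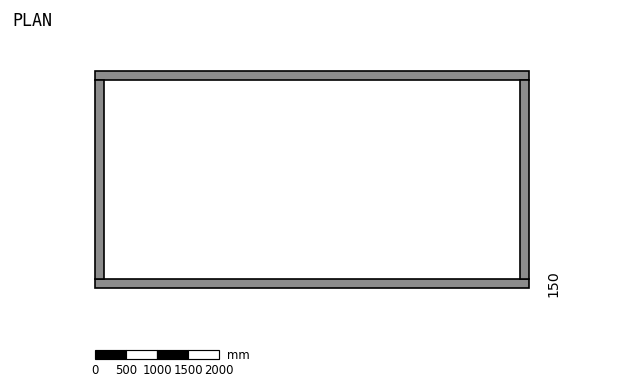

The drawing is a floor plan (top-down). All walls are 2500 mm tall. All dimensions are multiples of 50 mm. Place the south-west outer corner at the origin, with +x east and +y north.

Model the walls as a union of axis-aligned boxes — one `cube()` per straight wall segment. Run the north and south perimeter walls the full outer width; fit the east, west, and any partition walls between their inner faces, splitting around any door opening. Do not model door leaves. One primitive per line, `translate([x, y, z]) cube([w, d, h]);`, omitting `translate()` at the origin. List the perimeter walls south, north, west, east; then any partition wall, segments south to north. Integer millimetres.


cube([7000, 150, 2500]);
translate([0, 3350, 0]) cube([7000, 150, 2500]);
translate([0, 150, 0]) cube([150, 3200, 2500]);
translate([6850, 150, 0]) cube([150, 3200, 2500]);


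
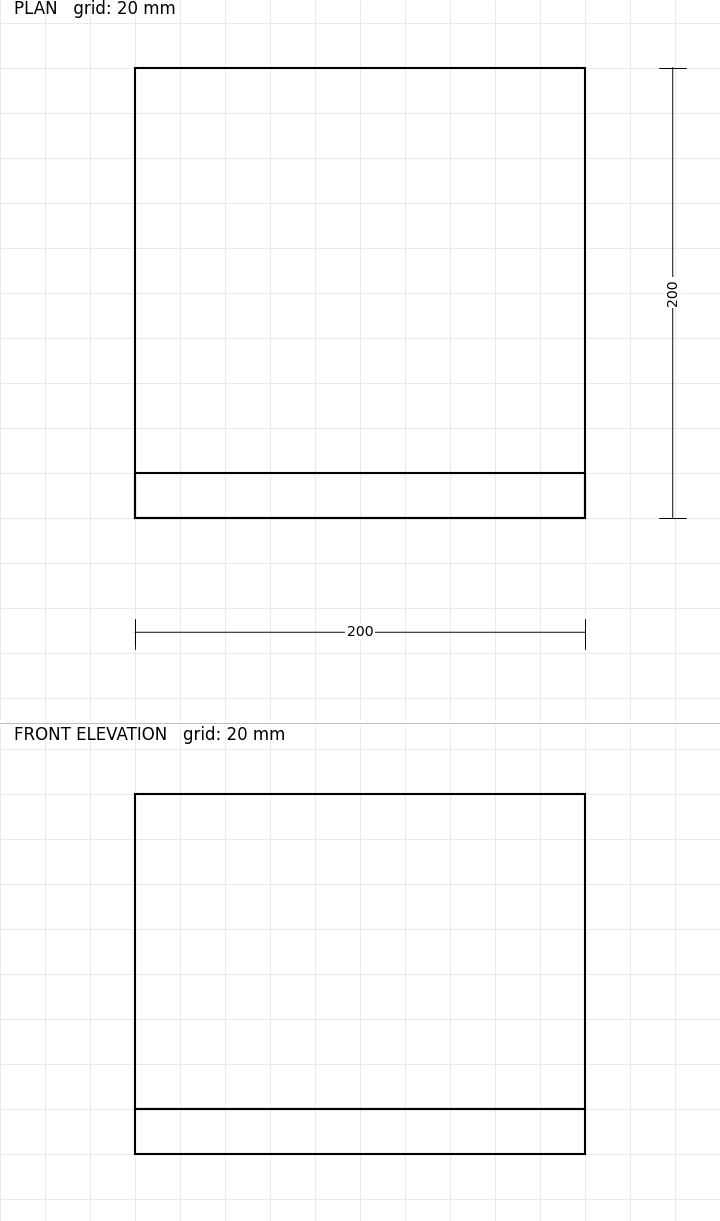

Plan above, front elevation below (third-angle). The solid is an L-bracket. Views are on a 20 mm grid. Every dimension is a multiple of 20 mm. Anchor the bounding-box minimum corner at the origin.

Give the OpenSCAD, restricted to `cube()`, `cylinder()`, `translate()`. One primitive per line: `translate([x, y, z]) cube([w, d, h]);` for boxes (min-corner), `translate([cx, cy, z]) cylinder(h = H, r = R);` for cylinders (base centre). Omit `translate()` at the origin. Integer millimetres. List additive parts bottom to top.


cube([200, 200, 20]);
translate([0, 0, 20]) cube([200, 20, 140]);


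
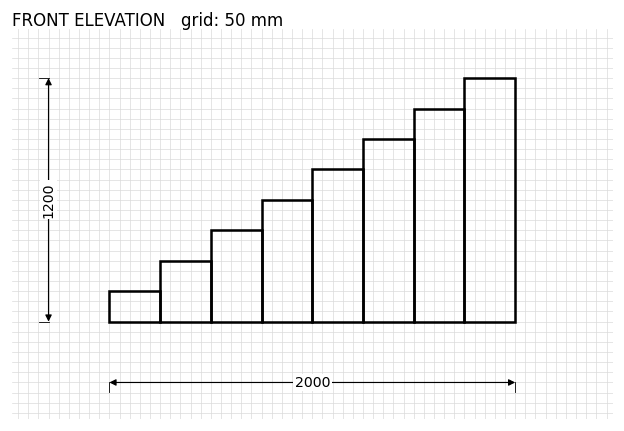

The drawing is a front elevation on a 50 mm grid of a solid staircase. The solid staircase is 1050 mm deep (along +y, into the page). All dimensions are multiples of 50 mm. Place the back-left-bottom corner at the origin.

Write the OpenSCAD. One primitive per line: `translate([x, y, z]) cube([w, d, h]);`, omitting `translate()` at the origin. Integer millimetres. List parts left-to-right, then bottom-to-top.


cube([250, 1050, 150]);
translate([250, 0, 0]) cube([250, 1050, 300]);
translate([500, 0, 0]) cube([250, 1050, 450]);
translate([750, 0, 0]) cube([250, 1050, 600]);
translate([1000, 0, 0]) cube([250, 1050, 750]);
translate([1250, 0, 0]) cube([250, 1050, 900]);
translate([1500, 0, 0]) cube([250, 1050, 1050]);
translate([1750, 0, 0]) cube([250, 1050, 1200]);
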